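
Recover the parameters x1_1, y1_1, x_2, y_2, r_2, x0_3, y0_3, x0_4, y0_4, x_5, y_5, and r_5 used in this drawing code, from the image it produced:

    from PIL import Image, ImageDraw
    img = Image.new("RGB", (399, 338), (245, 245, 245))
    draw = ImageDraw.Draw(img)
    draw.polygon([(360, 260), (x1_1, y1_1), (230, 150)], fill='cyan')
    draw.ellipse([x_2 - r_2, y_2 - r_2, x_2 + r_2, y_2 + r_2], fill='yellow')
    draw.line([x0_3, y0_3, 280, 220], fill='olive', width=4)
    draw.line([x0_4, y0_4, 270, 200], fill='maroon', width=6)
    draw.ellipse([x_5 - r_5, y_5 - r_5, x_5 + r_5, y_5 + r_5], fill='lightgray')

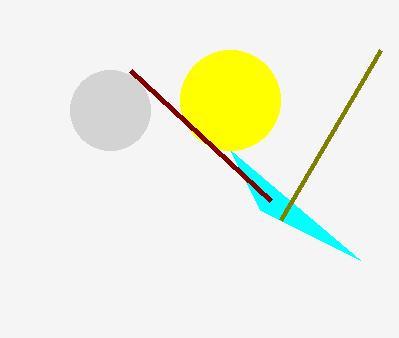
x1_1 = 260
y1_1 = 210
x_2 = 230
y_2 = 100
r_2 = 50
x0_3 = 380
y0_3 = 50
x0_4 = 130
y0_4 = 70
x_5 = 110
y_5 = 110
r_5 = 40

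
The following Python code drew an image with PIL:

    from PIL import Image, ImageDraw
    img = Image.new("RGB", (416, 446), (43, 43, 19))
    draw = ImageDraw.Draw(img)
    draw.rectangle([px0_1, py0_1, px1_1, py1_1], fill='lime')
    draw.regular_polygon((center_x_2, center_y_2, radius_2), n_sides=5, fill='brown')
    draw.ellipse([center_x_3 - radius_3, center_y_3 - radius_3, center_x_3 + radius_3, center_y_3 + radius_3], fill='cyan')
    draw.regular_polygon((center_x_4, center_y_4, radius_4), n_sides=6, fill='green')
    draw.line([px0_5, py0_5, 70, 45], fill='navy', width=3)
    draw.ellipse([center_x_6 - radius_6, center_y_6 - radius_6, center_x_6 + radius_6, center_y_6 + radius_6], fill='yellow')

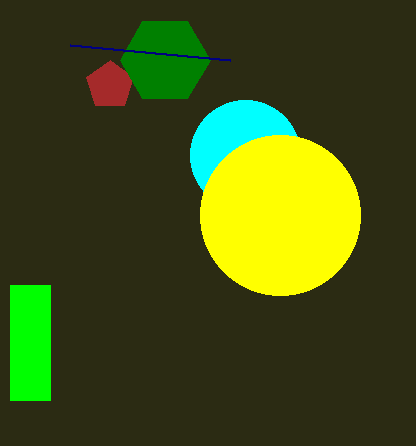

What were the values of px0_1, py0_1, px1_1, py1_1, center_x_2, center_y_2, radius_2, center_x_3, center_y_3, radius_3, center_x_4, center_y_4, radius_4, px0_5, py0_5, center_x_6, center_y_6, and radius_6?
px0_1 = 10, py0_1 = 285, px1_1 = 50, py1_1 = 400, center_x_2 = 110, center_y_2 = 85, radius_2 = 25, center_x_3 = 245, center_y_3 = 155, radius_3 = 55, center_x_4 = 165, center_y_4 = 60, radius_4 = 45, px0_5 = 230, py0_5 = 60, center_x_6 = 280, center_y_6 = 215, radius_6 = 80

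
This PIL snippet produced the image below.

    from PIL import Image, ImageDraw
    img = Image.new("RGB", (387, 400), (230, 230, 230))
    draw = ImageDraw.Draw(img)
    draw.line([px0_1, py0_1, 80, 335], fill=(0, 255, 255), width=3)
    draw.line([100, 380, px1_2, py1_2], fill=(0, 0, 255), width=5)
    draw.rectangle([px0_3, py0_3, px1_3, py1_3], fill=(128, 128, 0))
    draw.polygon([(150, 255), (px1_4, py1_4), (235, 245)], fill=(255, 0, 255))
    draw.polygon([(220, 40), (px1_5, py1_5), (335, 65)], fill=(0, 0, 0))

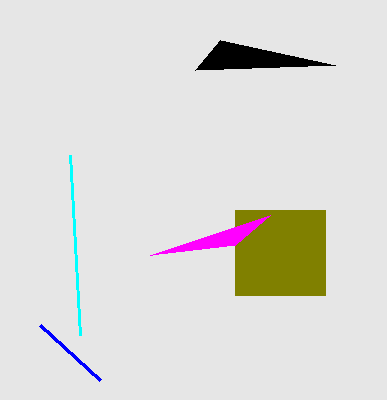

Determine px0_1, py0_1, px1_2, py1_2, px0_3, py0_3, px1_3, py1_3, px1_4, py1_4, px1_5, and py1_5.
px0_1 = 70
py0_1 = 155
px1_2 = 40
py1_2 = 325
px0_3 = 235
py0_3 = 210
px1_3 = 325
py1_3 = 295
px1_4 = 270
py1_4 = 215
px1_5 = 195
py1_5 = 70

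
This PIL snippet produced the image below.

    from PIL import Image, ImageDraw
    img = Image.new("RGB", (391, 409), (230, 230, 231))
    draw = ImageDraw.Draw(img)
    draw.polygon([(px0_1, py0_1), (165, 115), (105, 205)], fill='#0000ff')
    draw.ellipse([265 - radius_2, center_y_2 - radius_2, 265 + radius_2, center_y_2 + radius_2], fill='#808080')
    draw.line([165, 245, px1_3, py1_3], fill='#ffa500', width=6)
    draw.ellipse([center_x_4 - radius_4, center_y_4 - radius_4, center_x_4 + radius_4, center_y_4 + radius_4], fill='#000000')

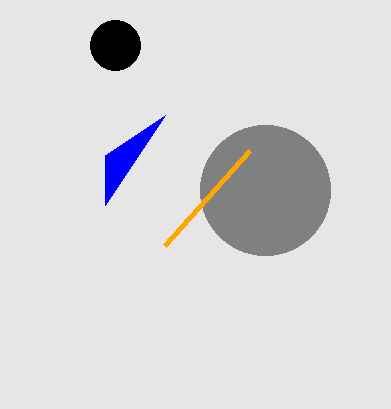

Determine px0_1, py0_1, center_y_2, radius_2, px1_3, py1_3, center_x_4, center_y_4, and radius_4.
px0_1 = 105
py0_1 = 155
center_y_2 = 190
radius_2 = 65
px1_3 = 250
py1_3 = 150
center_x_4 = 115
center_y_4 = 45
radius_4 = 25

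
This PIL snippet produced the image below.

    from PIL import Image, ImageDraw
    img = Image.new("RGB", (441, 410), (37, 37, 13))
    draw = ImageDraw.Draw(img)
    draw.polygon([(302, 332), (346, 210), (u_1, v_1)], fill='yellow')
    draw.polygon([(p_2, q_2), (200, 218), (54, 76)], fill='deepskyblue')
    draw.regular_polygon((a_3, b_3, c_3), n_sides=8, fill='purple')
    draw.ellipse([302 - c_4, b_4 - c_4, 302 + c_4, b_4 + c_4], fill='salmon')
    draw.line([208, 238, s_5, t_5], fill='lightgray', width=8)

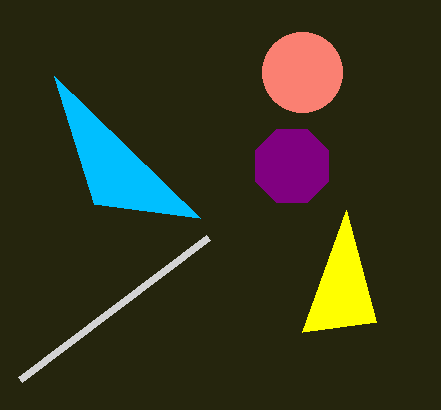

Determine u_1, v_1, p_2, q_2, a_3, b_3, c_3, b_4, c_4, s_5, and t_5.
u_1 = 376
v_1 = 322
p_2 = 94
q_2 = 204
a_3 = 292
b_3 = 166
c_3 = 40
b_4 = 72
c_4 = 40
s_5 = 20
t_5 = 380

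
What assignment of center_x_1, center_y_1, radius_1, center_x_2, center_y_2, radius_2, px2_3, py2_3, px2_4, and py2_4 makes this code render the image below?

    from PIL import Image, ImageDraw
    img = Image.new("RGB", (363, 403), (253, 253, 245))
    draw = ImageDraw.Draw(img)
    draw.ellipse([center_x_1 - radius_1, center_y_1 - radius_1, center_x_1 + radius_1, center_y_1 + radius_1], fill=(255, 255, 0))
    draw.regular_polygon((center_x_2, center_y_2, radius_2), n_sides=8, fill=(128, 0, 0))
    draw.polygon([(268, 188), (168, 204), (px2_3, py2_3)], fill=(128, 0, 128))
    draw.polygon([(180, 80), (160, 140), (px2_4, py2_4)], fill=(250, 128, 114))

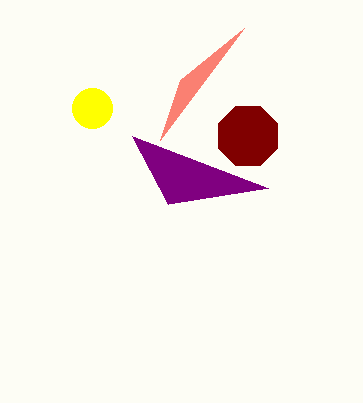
center_x_1 = 92, center_y_1 = 108, radius_1 = 20, center_x_2 = 248, center_y_2 = 136, radius_2 = 32, px2_3 = 132, py2_3 = 136, px2_4 = 244, py2_4 = 28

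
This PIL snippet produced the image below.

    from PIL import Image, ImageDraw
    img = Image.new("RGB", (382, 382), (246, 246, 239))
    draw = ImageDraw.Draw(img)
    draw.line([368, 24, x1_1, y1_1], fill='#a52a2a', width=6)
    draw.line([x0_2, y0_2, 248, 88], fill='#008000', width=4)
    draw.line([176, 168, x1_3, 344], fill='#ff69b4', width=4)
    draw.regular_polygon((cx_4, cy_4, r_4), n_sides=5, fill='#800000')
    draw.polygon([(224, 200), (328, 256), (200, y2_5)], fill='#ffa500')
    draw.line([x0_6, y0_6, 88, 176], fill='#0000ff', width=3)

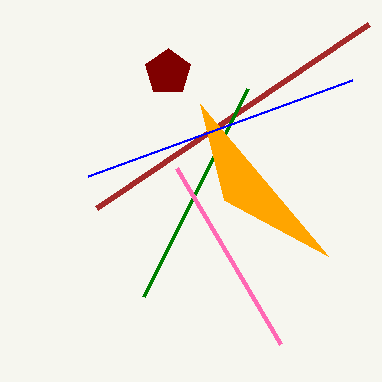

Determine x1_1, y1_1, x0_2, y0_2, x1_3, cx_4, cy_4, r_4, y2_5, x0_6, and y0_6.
x1_1 = 96, y1_1 = 208, x0_2 = 144, y0_2 = 296, x1_3 = 280, cx_4 = 168, cy_4 = 72, r_4 = 24, y2_5 = 104, x0_6 = 352, y0_6 = 80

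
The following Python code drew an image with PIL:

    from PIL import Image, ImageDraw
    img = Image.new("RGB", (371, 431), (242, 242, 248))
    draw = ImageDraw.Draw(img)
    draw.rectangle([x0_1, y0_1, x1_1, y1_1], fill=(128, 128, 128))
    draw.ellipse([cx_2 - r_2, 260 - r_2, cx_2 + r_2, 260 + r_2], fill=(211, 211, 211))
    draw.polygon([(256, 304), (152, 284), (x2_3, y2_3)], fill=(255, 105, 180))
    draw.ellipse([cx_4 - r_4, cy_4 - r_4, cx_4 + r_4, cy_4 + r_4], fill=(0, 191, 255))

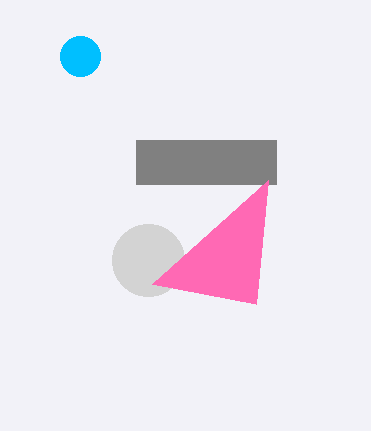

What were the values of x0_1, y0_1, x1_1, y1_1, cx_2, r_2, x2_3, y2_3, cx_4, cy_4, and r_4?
x0_1 = 136, y0_1 = 140, x1_1 = 276, y1_1 = 184, cx_2 = 148, r_2 = 36, x2_3 = 268, y2_3 = 180, cx_4 = 80, cy_4 = 56, r_4 = 20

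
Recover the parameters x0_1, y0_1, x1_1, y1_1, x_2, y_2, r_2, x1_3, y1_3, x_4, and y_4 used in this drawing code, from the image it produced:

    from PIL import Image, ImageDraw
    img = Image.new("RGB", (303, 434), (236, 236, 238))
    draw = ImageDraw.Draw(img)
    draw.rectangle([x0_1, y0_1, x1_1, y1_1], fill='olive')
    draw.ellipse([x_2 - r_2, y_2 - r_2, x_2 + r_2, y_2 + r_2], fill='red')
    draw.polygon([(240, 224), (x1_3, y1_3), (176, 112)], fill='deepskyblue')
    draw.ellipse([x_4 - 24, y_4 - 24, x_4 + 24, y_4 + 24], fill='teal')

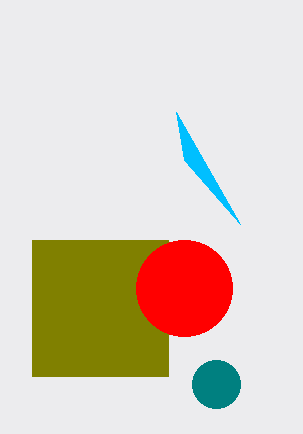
x0_1 = 32
y0_1 = 240
x1_1 = 168
y1_1 = 376
x_2 = 184
y_2 = 288
r_2 = 48
x1_3 = 184
y1_3 = 160
x_4 = 216
y_4 = 384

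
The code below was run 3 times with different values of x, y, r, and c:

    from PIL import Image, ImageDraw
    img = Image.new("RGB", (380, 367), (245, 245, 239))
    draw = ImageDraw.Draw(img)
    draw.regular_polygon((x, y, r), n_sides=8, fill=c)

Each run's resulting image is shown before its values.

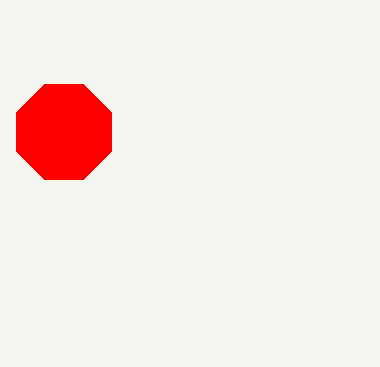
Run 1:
x = 64
y = 132
r = 51
c = 'red'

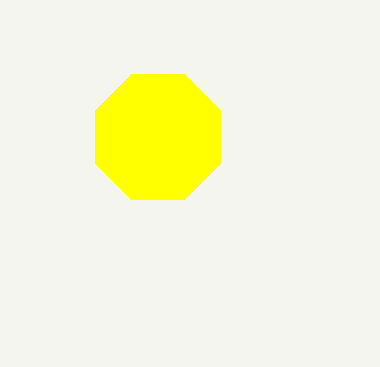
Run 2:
x = 158; y = 137; r = 68; c = 'yellow'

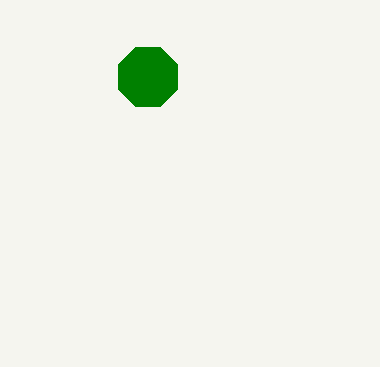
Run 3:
x = 148, y = 77, r = 32, c = 'green'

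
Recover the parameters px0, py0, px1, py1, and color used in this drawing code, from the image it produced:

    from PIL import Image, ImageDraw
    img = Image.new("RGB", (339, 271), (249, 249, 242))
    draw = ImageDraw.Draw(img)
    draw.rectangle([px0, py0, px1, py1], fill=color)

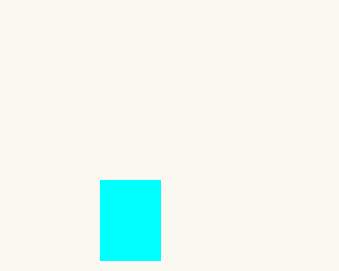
px0 = 100
py0 = 180
px1 = 160
py1 = 260
color = 'cyan'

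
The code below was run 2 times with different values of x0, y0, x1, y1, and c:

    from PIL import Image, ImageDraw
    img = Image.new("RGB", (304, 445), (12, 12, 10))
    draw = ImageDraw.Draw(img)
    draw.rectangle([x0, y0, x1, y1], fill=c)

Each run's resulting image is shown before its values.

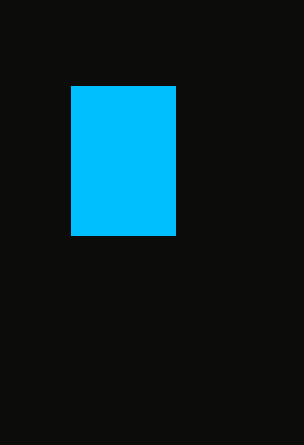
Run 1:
x0 = 71, y0 = 86, x1 = 175, y1 = 235, c = 'deepskyblue'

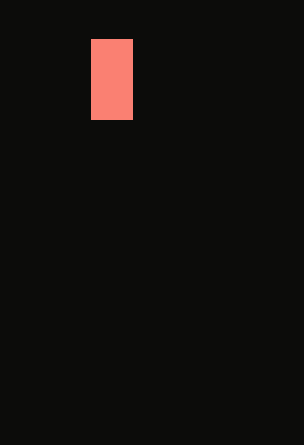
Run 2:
x0 = 91, y0 = 39, x1 = 132, y1 = 119, c = 'salmon'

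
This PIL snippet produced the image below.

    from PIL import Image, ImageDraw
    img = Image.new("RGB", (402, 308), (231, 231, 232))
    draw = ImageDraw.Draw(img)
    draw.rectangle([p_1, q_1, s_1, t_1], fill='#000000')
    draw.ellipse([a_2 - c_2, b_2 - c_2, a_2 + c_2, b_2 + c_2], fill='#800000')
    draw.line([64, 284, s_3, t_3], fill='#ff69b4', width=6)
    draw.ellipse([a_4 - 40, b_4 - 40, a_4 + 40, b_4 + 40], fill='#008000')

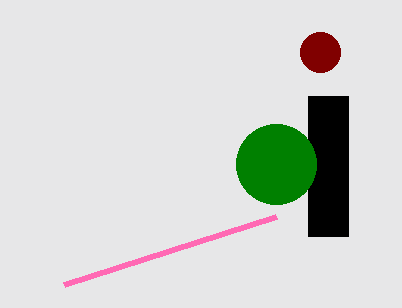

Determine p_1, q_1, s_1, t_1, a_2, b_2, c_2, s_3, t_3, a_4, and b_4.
p_1 = 308
q_1 = 96
s_1 = 348
t_1 = 236
a_2 = 320
b_2 = 52
c_2 = 20
s_3 = 276
t_3 = 216
a_4 = 276
b_4 = 164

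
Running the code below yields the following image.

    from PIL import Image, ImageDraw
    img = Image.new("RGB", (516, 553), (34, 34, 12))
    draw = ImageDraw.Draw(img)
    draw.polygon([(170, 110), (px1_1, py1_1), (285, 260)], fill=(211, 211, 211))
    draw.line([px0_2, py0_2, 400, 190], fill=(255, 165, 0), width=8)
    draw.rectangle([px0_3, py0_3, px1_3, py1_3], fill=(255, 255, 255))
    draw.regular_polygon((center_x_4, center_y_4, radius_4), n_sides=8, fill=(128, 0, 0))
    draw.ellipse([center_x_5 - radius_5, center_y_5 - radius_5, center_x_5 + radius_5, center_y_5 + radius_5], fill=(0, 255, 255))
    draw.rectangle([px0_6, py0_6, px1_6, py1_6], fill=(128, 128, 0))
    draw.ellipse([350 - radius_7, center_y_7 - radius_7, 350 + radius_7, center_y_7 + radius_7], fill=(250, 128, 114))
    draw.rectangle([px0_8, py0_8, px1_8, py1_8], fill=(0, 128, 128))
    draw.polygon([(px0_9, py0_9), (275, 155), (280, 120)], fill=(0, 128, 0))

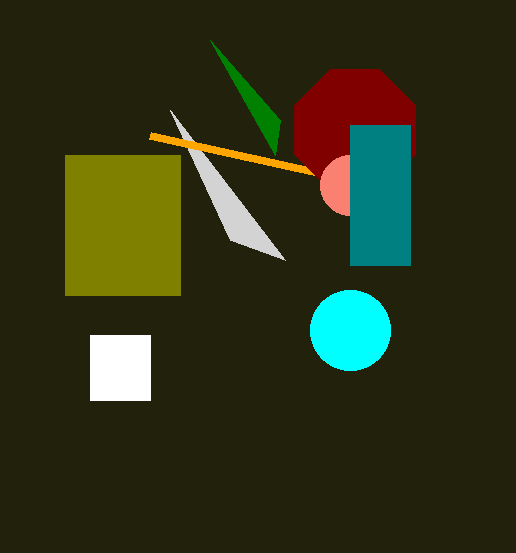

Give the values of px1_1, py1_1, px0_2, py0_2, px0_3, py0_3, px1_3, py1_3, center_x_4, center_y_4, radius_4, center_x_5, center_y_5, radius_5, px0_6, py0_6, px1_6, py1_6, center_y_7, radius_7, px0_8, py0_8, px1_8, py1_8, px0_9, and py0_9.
px1_1 = 230, py1_1 = 240, px0_2 = 150, py0_2 = 135, px0_3 = 90, py0_3 = 335, px1_3 = 150, py1_3 = 400, center_x_4 = 355, center_y_4 = 130, radius_4 = 65, center_x_5 = 350, center_y_5 = 330, radius_5 = 40, px0_6 = 65, py0_6 = 155, px1_6 = 180, py1_6 = 295, center_y_7 = 185, radius_7 = 30, px0_8 = 350, py0_8 = 125, px1_8 = 410, py1_8 = 265, px0_9 = 210, py0_9 = 40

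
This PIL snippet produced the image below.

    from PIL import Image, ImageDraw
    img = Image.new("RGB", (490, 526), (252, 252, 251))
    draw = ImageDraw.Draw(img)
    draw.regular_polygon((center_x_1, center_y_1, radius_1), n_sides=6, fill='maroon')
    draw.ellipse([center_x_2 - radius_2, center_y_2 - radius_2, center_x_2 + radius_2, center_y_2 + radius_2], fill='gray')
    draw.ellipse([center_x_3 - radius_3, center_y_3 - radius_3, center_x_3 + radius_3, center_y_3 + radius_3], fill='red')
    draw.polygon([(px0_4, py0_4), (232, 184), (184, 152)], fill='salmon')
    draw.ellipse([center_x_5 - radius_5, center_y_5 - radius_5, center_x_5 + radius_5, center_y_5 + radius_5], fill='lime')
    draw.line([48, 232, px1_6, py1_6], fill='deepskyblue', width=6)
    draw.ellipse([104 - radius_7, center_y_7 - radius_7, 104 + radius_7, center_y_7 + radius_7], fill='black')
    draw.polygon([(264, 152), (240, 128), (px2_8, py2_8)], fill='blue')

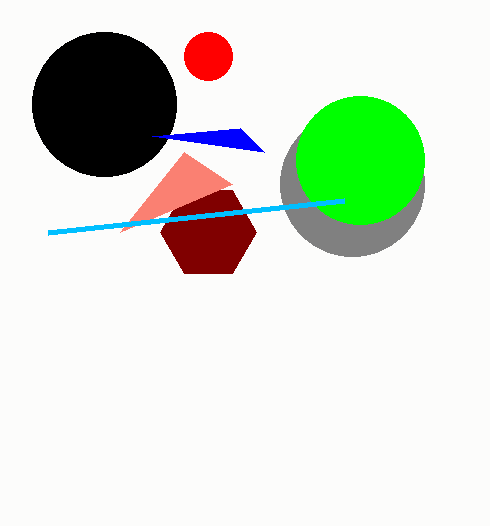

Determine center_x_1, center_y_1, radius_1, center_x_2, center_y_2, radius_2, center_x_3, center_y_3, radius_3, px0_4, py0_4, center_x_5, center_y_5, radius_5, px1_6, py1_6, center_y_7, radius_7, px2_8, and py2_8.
center_x_1 = 208; center_y_1 = 232; radius_1 = 48; center_x_2 = 352; center_y_2 = 184; radius_2 = 72; center_x_3 = 208; center_y_3 = 56; radius_3 = 24; px0_4 = 120; py0_4 = 232; center_x_5 = 360; center_y_5 = 160; radius_5 = 64; px1_6 = 344; py1_6 = 200; center_y_7 = 104; radius_7 = 72; px2_8 = 152; py2_8 = 136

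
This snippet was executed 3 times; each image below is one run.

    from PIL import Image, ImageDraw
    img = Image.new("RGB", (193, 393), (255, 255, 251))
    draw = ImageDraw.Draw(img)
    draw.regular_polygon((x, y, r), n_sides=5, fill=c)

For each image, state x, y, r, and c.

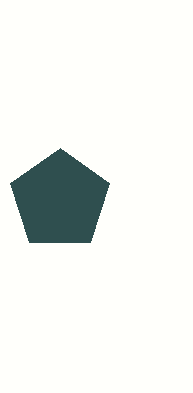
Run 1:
x = 60, y = 200, r = 52, c = 'darkslategray'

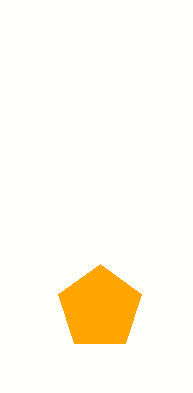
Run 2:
x = 100; y = 308; r = 44; c = 'orange'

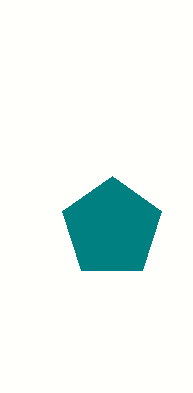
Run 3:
x = 112
y = 228
r = 52
c = 'teal'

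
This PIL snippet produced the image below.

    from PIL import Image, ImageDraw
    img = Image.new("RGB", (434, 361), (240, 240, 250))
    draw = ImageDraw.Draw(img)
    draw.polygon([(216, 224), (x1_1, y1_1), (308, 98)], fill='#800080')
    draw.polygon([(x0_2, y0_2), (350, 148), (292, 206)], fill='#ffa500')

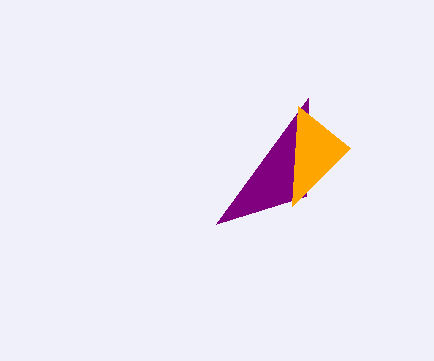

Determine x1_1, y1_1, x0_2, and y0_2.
x1_1 = 306
y1_1 = 196
x0_2 = 298
y0_2 = 106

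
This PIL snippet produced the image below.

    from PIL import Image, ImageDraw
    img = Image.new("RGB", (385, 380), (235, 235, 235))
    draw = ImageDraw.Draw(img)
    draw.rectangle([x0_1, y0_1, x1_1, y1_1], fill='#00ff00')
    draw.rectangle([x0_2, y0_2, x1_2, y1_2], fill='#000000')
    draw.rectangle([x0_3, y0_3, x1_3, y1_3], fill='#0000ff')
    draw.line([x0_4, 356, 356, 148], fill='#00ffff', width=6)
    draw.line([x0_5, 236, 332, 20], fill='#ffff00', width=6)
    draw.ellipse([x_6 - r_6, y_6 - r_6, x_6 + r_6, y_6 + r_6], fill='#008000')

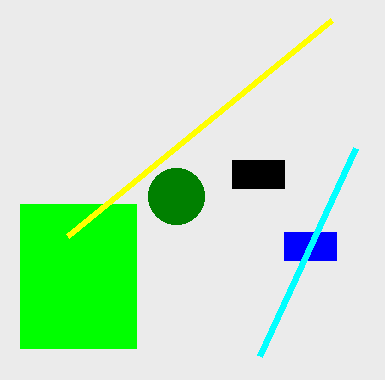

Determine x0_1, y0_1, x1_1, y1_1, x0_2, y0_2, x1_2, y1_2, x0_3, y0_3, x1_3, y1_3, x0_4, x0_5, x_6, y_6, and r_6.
x0_1 = 20; y0_1 = 204; x1_1 = 136; y1_1 = 348; x0_2 = 232; y0_2 = 160; x1_2 = 284; y1_2 = 188; x0_3 = 284; y0_3 = 232; x1_3 = 336; y1_3 = 260; x0_4 = 260; x0_5 = 68; x_6 = 176; y_6 = 196; r_6 = 28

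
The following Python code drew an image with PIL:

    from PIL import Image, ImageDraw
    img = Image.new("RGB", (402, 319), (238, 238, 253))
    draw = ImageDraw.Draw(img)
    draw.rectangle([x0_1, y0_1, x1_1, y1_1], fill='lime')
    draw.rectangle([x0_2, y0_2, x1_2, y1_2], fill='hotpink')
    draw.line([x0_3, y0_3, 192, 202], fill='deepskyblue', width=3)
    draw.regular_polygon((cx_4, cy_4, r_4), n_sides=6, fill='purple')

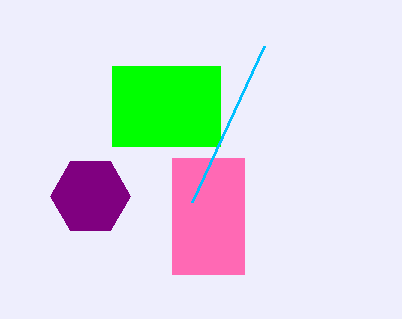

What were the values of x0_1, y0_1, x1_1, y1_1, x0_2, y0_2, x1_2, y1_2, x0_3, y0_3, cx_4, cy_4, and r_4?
x0_1 = 112; y0_1 = 66; x1_1 = 220; y1_1 = 146; x0_2 = 172; y0_2 = 158; x1_2 = 244; y1_2 = 274; x0_3 = 264; y0_3 = 46; cx_4 = 90; cy_4 = 196; r_4 = 40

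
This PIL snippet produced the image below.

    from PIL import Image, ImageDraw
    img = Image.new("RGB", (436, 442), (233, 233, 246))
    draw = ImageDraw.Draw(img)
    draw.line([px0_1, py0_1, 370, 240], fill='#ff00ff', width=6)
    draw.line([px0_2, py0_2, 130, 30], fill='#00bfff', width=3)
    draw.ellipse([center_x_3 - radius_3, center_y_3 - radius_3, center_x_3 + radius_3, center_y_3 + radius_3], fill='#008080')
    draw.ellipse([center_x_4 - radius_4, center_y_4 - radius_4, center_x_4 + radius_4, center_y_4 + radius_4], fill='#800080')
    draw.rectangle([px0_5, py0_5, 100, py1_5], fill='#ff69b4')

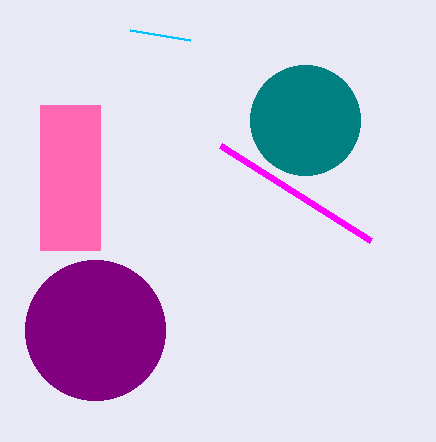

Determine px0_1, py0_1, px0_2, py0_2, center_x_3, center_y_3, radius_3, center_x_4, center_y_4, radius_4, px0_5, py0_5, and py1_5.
px0_1 = 220
py0_1 = 145
px0_2 = 190
py0_2 = 40
center_x_3 = 305
center_y_3 = 120
radius_3 = 55
center_x_4 = 95
center_y_4 = 330
radius_4 = 70
px0_5 = 40
py0_5 = 105
py1_5 = 250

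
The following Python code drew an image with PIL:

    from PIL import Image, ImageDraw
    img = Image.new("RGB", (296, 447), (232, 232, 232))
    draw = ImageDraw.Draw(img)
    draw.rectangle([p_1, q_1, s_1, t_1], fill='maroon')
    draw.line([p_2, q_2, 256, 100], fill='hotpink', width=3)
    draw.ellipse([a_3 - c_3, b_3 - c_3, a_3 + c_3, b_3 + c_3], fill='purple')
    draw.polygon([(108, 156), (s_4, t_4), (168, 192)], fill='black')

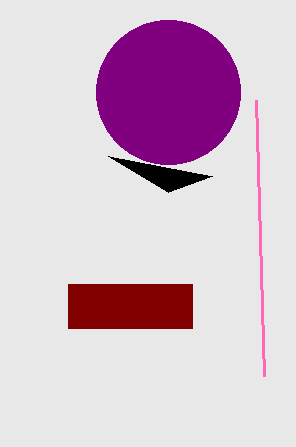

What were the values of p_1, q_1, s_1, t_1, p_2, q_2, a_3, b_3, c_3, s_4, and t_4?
p_1 = 68
q_1 = 284
s_1 = 192
t_1 = 328
p_2 = 264
q_2 = 376
a_3 = 168
b_3 = 92
c_3 = 72
s_4 = 212
t_4 = 176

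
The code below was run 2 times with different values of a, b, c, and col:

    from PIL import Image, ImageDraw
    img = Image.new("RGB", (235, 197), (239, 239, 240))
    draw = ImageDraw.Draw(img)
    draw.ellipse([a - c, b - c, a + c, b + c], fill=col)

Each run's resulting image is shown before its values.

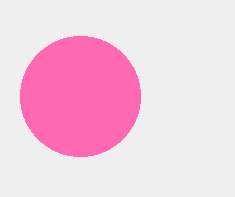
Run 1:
a = 80, b = 96, c = 60, col = 'hotpink'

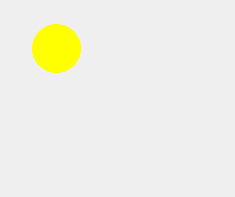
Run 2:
a = 56
b = 48
c = 24
col = 'yellow'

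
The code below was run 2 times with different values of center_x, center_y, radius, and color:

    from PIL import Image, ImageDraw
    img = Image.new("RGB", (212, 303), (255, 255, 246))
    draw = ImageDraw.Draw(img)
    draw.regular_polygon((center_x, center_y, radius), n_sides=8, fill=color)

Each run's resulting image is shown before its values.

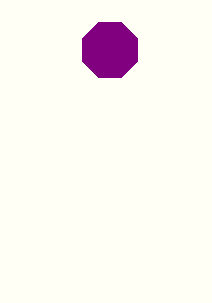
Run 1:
center_x = 110, center_y = 50, radius = 30, color = 'purple'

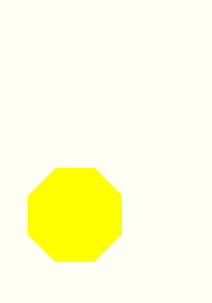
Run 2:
center_x = 75
center_y = 215
radius = 50
color = 'yellow'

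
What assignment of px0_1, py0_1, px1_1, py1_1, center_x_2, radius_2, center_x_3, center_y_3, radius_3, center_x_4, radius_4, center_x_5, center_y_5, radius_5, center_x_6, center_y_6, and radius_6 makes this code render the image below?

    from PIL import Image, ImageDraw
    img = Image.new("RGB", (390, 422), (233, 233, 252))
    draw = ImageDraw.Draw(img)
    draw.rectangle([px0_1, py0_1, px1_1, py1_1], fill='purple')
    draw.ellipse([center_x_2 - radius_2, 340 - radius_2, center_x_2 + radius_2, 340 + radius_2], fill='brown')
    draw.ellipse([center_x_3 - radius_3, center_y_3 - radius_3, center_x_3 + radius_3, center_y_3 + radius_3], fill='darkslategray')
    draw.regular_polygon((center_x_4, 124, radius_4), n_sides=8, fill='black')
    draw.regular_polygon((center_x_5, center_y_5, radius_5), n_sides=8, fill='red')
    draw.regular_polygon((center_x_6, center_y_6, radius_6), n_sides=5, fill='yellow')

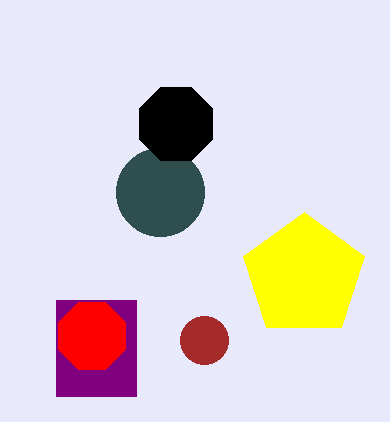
px0_1 = 56, py0_1 = 300, px1_1 = 136, py1_1 = 396, center_x_2 = 204, radius_2 = 24, center_x_3 = 160, center_y_3 = 192, radius_3 = 44, center_x_4 = 176, radius_4 = 40, center_x_5 = 92, center_y_5 = 336, radius_5 = 36, center_x_6 = 304, center_y_6 = 276, radius_6 = 64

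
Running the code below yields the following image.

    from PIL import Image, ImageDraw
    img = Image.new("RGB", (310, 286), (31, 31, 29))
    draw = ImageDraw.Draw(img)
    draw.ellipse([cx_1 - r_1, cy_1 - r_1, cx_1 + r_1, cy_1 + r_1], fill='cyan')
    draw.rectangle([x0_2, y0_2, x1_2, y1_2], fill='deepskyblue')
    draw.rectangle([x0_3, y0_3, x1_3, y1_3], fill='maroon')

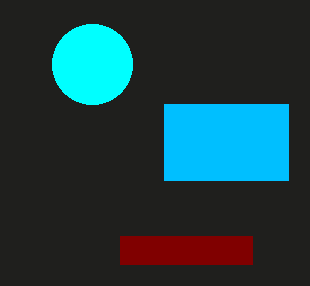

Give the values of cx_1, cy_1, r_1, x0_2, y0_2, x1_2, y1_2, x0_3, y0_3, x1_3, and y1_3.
cx_1 = 92; cy_1 = 64; r_1 = 40; x0_2 = 164; y0_2 = 104; x1_2 = 288; y1_2 = 180; x0_3 = 120; y0_3 = 236; x1_3 = 252; y1_3 = 264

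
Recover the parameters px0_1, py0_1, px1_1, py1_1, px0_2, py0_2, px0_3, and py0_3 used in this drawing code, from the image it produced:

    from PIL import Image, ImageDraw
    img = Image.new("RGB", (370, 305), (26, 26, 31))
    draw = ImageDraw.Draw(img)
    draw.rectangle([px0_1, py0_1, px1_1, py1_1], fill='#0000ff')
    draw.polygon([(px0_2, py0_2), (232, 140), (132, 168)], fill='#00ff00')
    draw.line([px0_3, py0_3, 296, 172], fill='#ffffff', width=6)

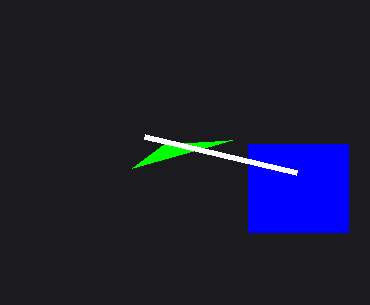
px0_1 = 248
py0_1 = 144
px1_1 = 348
py1_1 = 232
px0_2 = 164
py0_2 = 144
px0_3 = 144
py0_3 = 136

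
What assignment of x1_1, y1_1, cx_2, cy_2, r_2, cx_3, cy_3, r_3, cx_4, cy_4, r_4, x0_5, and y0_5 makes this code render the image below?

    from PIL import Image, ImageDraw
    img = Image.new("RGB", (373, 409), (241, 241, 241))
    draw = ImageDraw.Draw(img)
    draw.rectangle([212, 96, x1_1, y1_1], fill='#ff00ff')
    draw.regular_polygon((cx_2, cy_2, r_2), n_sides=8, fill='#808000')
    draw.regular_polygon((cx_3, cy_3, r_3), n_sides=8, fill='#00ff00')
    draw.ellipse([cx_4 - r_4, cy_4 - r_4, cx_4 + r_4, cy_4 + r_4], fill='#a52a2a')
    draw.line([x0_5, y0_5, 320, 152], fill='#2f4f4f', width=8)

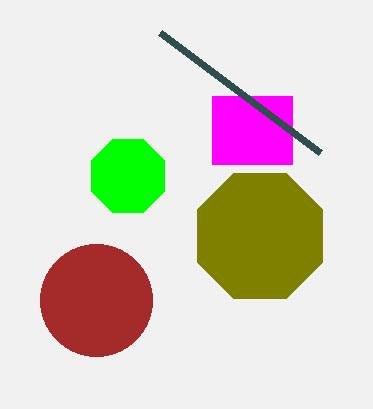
x1_1 = 292
y1_1 = 164
cx_2 = 260
cy_2 = 236
r_2 = 68
cx_3 = 128
cy_3 = 176
r_3 = 40
cx_4 = 96
cy_4 = 300
r_4 = 56
x0_5 = 160
y0_5 = 32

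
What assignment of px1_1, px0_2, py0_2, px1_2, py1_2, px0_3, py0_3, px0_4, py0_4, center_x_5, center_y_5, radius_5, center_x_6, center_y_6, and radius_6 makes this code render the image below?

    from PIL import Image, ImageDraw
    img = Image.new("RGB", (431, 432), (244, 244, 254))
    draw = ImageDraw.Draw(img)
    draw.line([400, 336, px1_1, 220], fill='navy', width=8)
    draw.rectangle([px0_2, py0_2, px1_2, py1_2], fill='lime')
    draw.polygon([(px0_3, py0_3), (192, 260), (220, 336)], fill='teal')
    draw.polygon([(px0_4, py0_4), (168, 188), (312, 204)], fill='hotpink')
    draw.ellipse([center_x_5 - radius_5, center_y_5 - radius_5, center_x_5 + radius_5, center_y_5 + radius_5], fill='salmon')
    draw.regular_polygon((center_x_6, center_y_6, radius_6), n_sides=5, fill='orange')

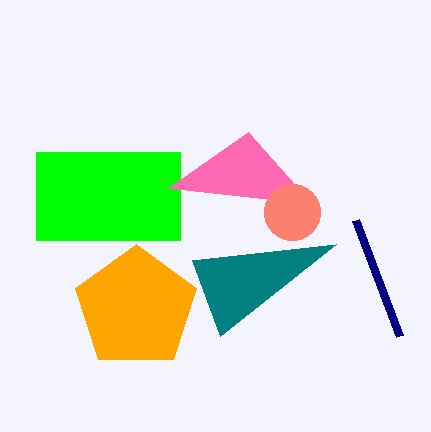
px1_1 = 356
px0_2 = 36
py0_2 = 152
px1_2 = 180
py1_2 = 240
px0_3 = 336
py0_3 = 244
px0_4 = 248
py0_4 = 132
center_x_5 = 292
center_y_5 = 212
radius_5 = 28
center_x_6 = 136
center_y_6 = 308
radius_6 = 64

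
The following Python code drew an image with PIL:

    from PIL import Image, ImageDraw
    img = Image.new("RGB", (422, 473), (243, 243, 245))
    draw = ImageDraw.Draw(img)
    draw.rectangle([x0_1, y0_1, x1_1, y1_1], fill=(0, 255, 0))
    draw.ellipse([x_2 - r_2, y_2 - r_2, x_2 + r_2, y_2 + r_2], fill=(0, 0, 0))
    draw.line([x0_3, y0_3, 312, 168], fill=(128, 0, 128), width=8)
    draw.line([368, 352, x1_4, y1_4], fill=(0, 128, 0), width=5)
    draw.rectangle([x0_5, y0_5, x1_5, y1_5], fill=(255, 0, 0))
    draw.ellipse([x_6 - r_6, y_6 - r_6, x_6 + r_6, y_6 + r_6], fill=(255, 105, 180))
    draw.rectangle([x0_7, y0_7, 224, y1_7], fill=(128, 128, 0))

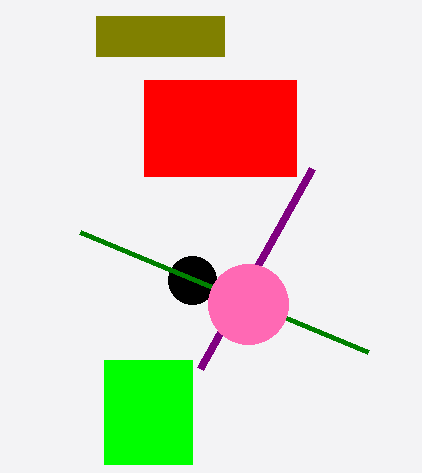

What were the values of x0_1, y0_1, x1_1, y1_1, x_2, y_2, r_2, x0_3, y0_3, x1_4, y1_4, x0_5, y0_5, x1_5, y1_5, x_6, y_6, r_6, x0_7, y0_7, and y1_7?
x0_1 = 104
y0_1 = 360
x1_1 = 192
y1_1 = 464
x_2 = 192
y_2 = 280
r_2 = 24
x0_3 = 200
y0_3 = 368
x1_4 = 80
y1_4 = 232
x0_5 = 144
y0_5 = 80
x1_5 = 296
y1_5 = 176
x_6 = 248
y_6 = 304
r_6 = 40
x0_7 = 96
y0_7 = 16
y1_7 = 56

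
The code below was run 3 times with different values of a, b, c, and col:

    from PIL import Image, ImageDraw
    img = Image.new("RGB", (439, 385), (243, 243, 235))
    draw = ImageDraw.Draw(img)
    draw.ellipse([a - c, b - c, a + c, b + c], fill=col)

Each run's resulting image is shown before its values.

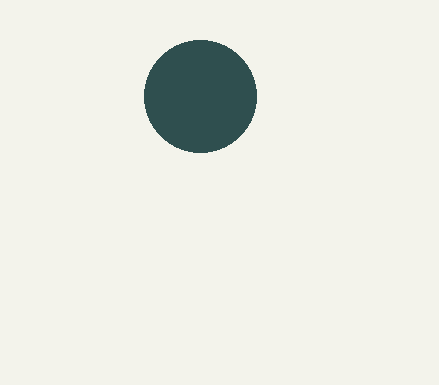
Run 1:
a = 200
b = 96
c = 56
col = 'darkslategray'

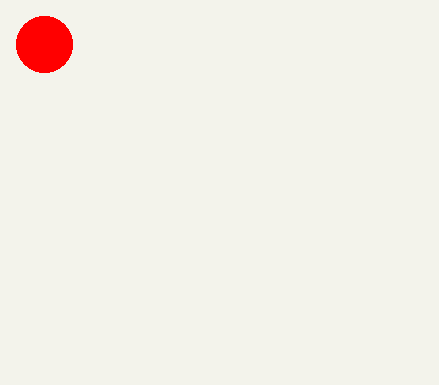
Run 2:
a = 44; b = 44; c = 28; col = 'red'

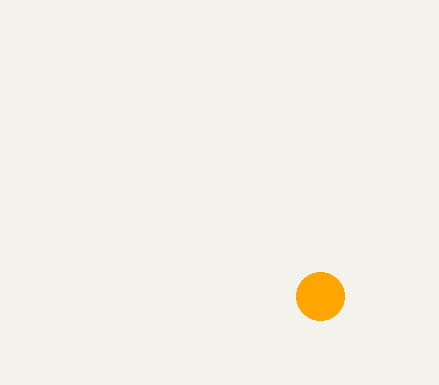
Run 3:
a = 320, b = 296, c = 24, col = 'orange'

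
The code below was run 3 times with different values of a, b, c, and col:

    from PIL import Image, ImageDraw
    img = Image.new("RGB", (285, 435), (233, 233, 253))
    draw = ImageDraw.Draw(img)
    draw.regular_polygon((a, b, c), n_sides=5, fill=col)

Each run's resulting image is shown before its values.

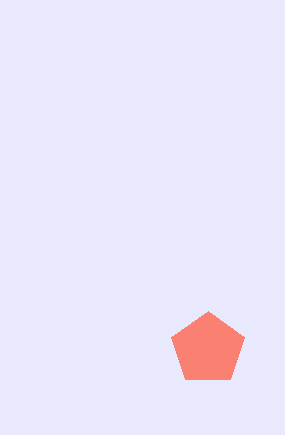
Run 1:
a = 208
b = 349
c = 38
col = 'salmon'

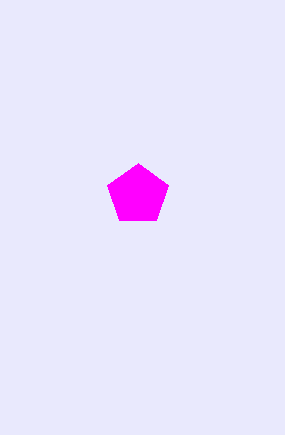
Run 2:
a = 138; b = 195; c = 32; col = 'magenta'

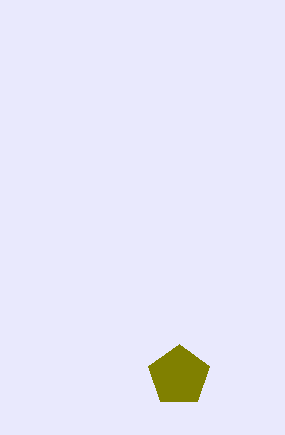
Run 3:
a = 179
b = 376
c = 32
col = 'olive'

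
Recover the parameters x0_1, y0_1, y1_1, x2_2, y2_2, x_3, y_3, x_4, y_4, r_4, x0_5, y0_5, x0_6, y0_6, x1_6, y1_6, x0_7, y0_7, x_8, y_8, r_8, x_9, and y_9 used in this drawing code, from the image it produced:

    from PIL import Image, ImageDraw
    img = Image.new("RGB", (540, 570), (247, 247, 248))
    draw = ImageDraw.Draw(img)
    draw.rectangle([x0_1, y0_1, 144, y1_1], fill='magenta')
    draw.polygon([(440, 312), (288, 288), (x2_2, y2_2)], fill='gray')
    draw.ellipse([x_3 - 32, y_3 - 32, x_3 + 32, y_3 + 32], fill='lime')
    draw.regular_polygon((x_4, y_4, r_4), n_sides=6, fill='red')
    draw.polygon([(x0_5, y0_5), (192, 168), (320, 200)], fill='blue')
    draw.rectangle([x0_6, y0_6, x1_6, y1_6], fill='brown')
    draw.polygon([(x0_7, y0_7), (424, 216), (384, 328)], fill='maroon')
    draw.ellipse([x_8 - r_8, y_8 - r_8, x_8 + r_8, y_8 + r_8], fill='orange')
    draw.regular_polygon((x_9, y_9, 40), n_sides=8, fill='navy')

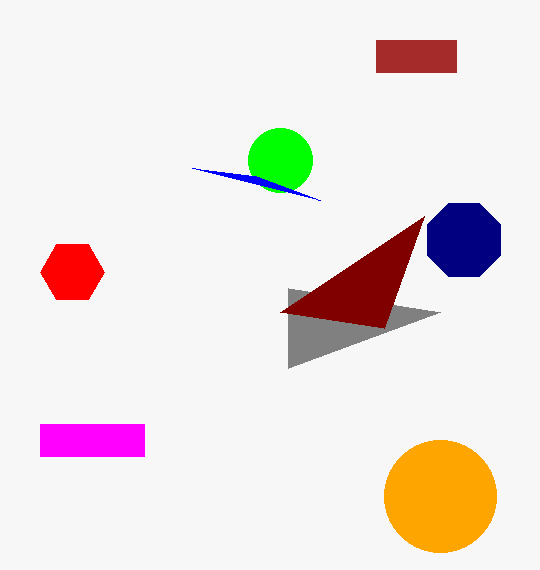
x0_1 = 40; y0_1 = 424; y1_1 = 456; x2_2 = 288; y2_2 = 368; x_3 = 280; y_3 = 160; x_4 = 72; y_4 = 272; r_4 = 32; x0_5 = 256; y0_5 = 176; x0_6 = 376; y0_6 = 40; x1_6 = 456; y1_6 = 72; x0_7 = 280; y0_7 = 312; x_8 = 440; y_8 = 496; r_8 = 56; x_9 = 464; y_9 = 240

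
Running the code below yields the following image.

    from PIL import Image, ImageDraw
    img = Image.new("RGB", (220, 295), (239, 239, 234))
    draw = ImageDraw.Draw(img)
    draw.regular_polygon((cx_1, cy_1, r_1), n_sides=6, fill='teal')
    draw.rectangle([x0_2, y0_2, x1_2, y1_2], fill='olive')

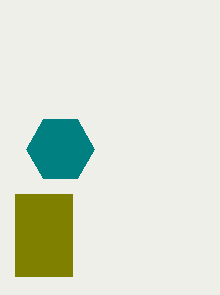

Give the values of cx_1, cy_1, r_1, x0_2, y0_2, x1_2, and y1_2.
cx_1 = 60, cy_1 = 149, r_1 = 34, x0_2 = 15, y0_2 = 194, x1_2 = 72, y1_2 = 276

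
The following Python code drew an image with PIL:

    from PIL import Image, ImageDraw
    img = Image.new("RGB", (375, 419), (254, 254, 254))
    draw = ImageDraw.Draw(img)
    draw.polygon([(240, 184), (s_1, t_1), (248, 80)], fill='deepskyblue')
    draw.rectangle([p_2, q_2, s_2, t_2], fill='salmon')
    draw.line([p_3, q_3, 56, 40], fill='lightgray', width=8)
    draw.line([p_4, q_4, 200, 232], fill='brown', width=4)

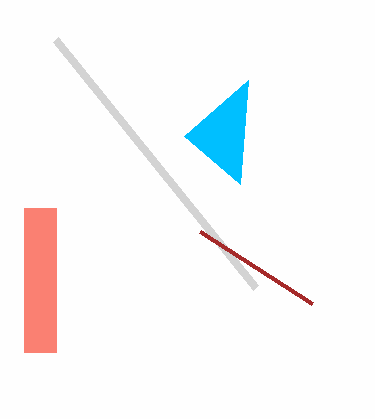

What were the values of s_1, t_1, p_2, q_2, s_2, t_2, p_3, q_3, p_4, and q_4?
s_1 = 184; t_1 = 136; p_2 = 24; q_2 = 208; s_2 = 56; t_2 = 352; p_3 = 256; q_3 = 288; p_4 = 312; q_4 = 304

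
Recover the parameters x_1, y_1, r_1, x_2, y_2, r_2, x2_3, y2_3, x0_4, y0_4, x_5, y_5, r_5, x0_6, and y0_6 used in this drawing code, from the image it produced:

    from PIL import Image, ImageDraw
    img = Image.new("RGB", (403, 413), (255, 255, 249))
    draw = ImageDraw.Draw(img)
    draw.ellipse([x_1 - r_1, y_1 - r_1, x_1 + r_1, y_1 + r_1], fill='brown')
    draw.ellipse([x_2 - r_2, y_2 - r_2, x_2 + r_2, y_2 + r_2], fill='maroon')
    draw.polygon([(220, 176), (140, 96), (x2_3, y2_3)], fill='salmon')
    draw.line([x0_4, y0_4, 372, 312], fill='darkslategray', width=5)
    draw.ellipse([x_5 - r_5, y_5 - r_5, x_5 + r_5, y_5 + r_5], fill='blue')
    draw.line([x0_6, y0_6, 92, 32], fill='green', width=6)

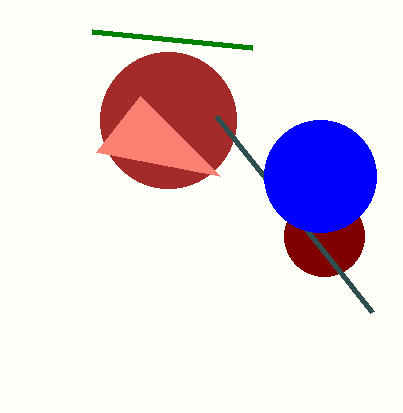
x_1 = 168
y_1 = 120
r_1 = 68
x_2 = 324
y_2 = 236
r_2 = 40
x2_3 = 96
y2_3 = 152
x0_4 = 216
y0_4 = 116
x_5 = 320
y_5 = 176
r_5 = 56
x0_6 = 252
y0_6 = 48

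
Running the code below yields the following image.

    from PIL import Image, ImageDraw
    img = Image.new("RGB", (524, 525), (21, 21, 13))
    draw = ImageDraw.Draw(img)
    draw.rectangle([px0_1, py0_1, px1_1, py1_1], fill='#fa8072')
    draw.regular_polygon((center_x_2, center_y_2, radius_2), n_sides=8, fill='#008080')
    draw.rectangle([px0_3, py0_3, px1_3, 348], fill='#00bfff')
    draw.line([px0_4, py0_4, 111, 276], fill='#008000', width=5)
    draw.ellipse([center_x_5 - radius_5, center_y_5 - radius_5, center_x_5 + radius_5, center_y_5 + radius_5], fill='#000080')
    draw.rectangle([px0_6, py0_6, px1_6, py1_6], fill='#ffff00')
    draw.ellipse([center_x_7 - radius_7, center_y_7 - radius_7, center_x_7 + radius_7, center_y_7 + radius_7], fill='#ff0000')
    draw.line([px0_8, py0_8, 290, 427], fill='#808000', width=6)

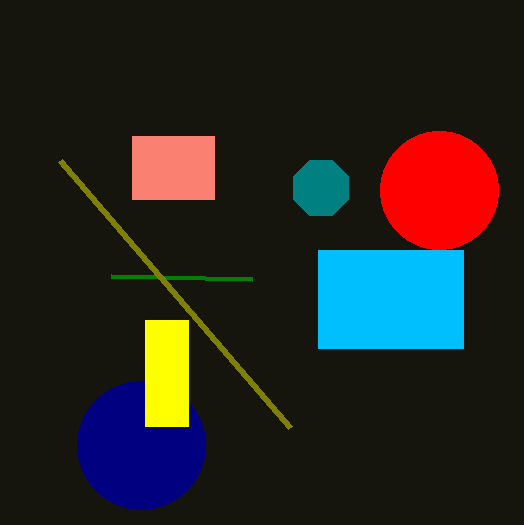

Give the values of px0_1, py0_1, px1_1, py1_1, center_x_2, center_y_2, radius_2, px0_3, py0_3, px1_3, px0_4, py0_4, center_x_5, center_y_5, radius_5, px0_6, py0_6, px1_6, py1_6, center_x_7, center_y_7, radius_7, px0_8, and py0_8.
px0_1 = 132, py0_1 = 136, px1_1 = 214, py1_1 = 199, center_x_2 = 321, center_y_2 = 188, radius_2 = 30, px0_3 = 318, py0_3 = 250, px1_3 = 463, px0_4 = 252, py0_4 = 279, center_x_5 = 141, center_y_5 = 445, radius_5 = 64, px0_6 = 145, py0_6 = 320, px1_6 = 188, py1_6 = 426, center_x_7 = 439, center_y_7 = 190, radius_7 = 59, px0_8 = 60, py0_8 = 160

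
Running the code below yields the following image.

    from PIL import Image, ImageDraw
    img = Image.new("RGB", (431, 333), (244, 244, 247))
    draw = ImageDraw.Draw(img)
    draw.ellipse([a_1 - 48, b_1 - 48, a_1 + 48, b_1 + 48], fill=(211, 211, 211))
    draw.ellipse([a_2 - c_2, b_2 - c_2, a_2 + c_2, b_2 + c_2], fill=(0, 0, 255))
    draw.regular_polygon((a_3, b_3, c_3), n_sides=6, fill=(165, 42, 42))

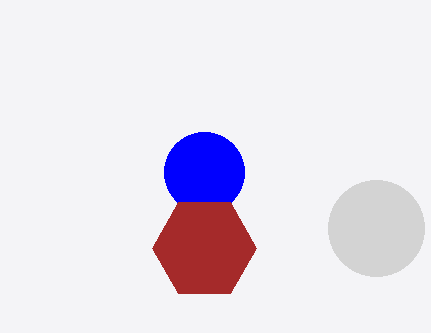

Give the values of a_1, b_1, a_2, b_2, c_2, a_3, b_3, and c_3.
a_1 = 376
b_1 = 228
a_2 = 204
b_2 = 172
c_2 = 40
a_3 = 204
b_3 = 248
c_3 = 52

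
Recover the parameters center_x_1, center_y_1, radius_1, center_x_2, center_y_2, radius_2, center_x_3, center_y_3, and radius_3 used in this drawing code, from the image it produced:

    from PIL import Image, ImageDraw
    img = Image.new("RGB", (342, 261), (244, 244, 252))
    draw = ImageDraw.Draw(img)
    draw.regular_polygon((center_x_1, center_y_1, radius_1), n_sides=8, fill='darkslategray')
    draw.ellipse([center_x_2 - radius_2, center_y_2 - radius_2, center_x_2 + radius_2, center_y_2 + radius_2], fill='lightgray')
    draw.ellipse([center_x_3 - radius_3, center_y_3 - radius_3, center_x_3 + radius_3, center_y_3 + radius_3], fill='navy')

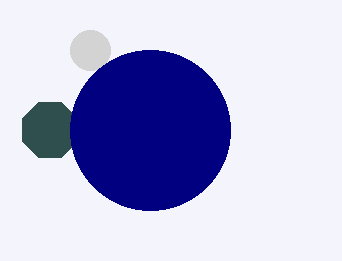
center_x_1 = 50; center_y_1 = 130; radius_1 = 30; center_x_2 = 90; center_y_2 = 50; radius_2 = 20; center_x_3 = 150; center_y_3 = 130; radius_3 = 80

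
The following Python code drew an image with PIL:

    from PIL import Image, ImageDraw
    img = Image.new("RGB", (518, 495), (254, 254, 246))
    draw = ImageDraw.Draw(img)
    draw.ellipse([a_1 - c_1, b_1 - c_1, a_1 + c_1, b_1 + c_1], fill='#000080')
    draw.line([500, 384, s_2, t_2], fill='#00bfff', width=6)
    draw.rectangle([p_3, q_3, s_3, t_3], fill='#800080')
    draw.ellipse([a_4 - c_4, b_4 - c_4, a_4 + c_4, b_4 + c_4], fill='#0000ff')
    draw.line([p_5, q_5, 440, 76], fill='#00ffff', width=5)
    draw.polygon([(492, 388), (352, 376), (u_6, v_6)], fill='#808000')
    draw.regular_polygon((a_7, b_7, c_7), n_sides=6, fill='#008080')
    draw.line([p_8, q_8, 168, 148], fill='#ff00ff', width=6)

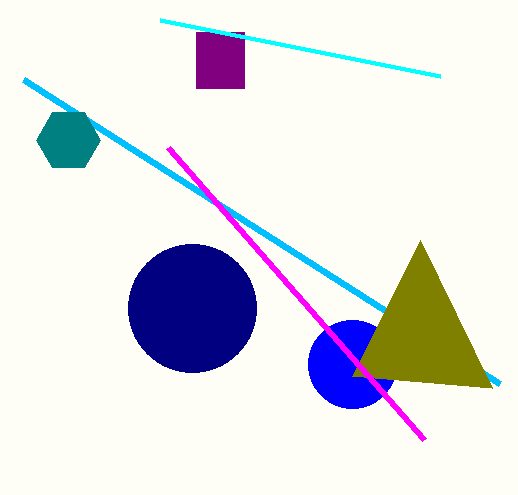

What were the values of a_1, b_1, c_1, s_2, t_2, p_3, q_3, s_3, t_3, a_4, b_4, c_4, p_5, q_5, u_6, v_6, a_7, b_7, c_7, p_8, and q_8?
a_1 = 192
b_1 = 308
c_1 = 64
s_2 = 24
t_2 = 80
p_3 = 196
q_3 = 32
s_3 = 244
t_3 = 88
a_4 = 352
b_4 = 364
c_4 = 44
p_5 = 160
q_5 = 20
u_6 = 420
v_6 = 240
a_7 = 68
b_7 = 140
c_7 = 32
p_8 = 424
q_8 = 440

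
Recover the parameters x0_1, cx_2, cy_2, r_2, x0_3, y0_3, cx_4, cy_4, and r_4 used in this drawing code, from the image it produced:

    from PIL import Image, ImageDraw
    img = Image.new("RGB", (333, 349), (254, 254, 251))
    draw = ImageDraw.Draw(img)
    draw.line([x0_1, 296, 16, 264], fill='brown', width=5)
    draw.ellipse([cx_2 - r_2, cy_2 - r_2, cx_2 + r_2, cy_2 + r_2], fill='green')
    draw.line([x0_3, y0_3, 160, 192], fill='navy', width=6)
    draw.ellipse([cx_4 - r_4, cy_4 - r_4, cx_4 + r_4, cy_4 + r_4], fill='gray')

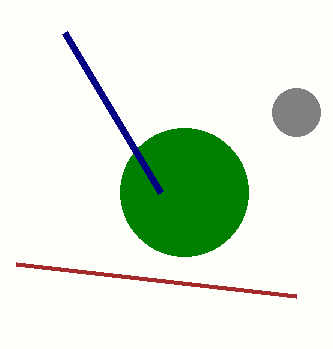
x0_1 = 296, cx_2 = 184, cy_2 = 192, r_2 = 64, x0_3 = 64, y0_3 = 32, cx_4 = 296, cy_4 = 112, r_4 = 24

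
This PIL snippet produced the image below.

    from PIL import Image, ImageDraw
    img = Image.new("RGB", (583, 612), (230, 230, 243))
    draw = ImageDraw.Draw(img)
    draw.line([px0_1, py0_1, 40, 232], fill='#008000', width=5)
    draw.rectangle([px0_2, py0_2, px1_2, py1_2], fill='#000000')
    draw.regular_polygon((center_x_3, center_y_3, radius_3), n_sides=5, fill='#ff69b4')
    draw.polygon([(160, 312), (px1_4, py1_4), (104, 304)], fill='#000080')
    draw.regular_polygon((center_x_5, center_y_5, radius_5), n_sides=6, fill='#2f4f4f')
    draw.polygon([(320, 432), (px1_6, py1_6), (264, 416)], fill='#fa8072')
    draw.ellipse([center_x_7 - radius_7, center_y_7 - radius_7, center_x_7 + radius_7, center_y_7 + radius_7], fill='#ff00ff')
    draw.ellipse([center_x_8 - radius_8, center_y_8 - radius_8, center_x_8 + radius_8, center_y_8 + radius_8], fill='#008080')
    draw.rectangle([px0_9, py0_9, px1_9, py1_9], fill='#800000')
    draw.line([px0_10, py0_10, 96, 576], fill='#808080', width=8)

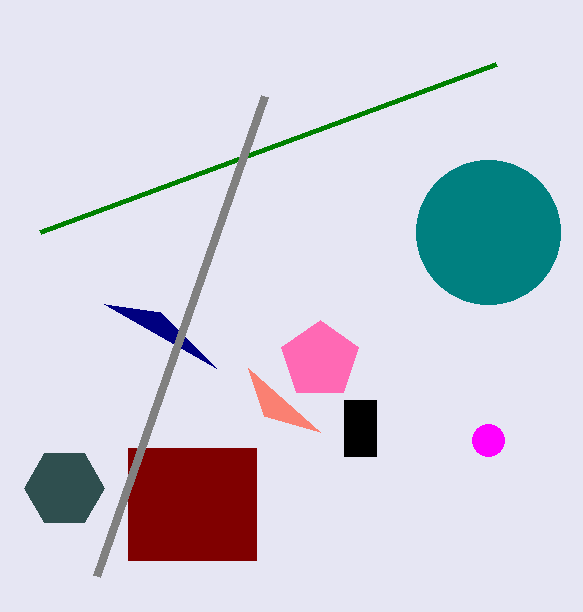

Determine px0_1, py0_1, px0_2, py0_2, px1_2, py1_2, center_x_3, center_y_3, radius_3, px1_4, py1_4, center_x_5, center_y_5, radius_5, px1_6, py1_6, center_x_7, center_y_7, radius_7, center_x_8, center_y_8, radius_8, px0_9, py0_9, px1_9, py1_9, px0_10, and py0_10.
px0_1 = 496, py0_1 = 64, px0_2 = 344, py0_2 = 400, px1_2 = 376, py1_2 = 456, center_x_3 = 320, center_y_3 = 360, radius_3 = 40, px1_4 = 216, py1_4 = 368, center_x_5 = 64, center_y_5 = 488, radius_5 = 40, px1_6 = 248, py1_6 = 368, center_x_7 = 488, center_y_7 = 440, radius_7 = 16, center_x_8 = 488, center_y_8 = 232, radius_8 = 72, px0_9 = 128, py0_9 = 448, px1_9 = 256, py1_9 = 560, px0_10 = 264, py0_10 = 96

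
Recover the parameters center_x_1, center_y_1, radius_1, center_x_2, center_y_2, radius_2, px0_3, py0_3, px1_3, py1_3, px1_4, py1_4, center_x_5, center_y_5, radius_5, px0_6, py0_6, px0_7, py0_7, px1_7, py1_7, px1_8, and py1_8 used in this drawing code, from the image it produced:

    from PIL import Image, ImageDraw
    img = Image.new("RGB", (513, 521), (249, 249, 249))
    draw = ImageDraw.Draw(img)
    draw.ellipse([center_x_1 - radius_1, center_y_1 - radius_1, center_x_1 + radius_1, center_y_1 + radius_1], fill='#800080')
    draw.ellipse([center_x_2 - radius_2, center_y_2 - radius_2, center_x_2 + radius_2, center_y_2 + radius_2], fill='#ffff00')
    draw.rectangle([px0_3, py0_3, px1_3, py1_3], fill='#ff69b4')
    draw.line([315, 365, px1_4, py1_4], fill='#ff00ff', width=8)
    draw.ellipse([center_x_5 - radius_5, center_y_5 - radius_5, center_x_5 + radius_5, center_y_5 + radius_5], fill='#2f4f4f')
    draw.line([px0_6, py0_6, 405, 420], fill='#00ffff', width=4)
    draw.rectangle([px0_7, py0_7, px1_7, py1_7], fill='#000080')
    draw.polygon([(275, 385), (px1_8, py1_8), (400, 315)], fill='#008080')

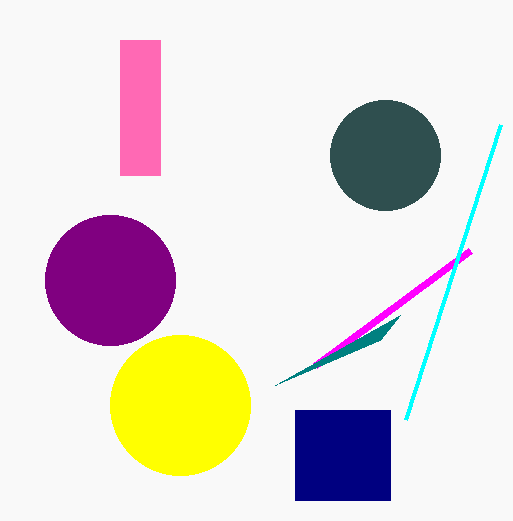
center_x_1 = 110; center_y_1 = 280; radius_1 = 65; center_x_2 = 180; center_y_2 = 405; radius_2 = 70; px0_3 = 120; py0_3 = 40; px1_3 = 160; py1_3 = 175; px1_4 = 470; py1_4 = 250; center_x_5 = 385; center_y_5 = 155; radius_5 = 55; px0_6 = 500; py0_6 = 125; px0_7 = 295; py0_7 = 410; px1_7 = 390; py1_7 = 500; px1_8 = 380; py1_8 = 340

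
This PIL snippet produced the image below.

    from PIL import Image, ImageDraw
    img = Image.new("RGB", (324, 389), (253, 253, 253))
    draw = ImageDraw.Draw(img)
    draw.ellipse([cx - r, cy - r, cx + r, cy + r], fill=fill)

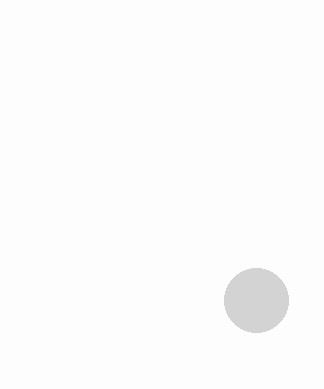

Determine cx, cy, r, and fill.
cx = 256; cy = 300; r = 32; fill = 'lightgray'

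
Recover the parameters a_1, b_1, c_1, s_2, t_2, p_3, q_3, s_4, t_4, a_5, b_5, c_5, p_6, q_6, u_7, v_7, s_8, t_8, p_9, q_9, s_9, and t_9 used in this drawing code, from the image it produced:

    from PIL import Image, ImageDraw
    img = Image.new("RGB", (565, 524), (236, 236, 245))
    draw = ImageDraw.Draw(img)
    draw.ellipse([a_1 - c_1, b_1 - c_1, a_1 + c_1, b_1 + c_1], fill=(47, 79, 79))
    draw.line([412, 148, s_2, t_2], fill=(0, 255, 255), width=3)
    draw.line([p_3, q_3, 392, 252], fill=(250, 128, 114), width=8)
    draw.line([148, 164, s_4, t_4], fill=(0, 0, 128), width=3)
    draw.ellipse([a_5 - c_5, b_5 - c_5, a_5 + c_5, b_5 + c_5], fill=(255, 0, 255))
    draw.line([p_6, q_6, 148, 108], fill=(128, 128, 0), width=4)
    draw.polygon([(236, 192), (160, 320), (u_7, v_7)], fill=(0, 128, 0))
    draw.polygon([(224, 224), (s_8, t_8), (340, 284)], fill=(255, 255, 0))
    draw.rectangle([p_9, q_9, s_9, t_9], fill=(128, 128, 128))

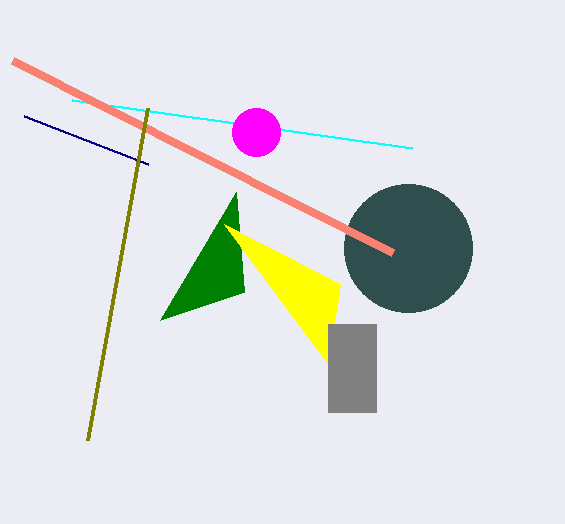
a_1 = 408; b_1 = 248; c_1 = 64; s_2 = 72; t_2 = 100; p_3 = 12; q_3 = 60; s_4 = 24; t_4 = 116; a_5 = 256; b_5 = 132; c_5 = 24; p_6 = 88; q_6 = 440; u_7 = 244; v_7 = 292; s_8 = 328; t_8 = 364; p_9 = 328; q_9 = 324; s_9 = 376; t_9 = 412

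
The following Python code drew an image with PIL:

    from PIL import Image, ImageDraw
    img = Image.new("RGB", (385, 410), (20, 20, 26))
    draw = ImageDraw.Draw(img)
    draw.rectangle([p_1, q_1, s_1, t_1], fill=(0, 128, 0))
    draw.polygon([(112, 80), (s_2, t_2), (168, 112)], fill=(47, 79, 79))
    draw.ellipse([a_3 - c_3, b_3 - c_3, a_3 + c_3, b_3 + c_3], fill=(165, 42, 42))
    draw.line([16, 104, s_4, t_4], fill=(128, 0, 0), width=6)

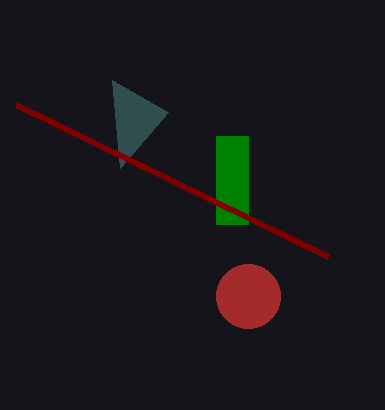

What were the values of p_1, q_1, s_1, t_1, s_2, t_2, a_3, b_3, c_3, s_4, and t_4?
p_1 = 216
q_1 = 136
s_1 = 248
t_1 = 224
s_2 = 120
t_2 = 168
a_3 = 248
b_3 = 296
c_3 = 32
s_4 = 328
t_4 = 256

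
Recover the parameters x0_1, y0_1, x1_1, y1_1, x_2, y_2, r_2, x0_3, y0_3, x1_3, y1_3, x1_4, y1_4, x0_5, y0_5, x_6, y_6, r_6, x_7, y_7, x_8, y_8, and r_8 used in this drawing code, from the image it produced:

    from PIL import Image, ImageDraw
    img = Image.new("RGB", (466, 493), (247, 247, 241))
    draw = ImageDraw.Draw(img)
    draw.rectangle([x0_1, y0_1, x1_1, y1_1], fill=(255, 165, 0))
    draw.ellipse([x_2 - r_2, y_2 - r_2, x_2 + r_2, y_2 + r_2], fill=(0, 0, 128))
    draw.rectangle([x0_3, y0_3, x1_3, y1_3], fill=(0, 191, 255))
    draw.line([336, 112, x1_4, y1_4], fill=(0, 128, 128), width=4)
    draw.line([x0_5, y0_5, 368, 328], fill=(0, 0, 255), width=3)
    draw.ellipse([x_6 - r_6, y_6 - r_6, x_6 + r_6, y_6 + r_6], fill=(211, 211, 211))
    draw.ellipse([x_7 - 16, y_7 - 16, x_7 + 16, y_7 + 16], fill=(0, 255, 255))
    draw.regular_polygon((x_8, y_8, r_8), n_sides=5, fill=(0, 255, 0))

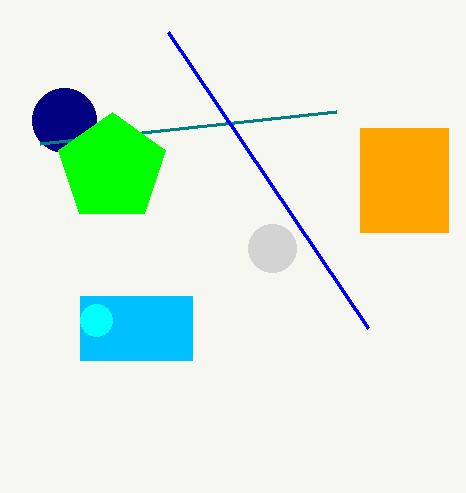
x0_1 = 360; y0_1 = 128; x1_1 = 448; y1_1 = 232; x_2 = 64; y_2 = 120; r_2 = 32; x0_3 = 80; y0_3 = 296; x1_3 = 192; y1_3 = 360; x1_4 = 40; y1_4 = 144; x0_5 = 168; y0_5 = 32; x_6 = 272; y_6 = 248; r_6 = 24; x_7 = 96; y_7 = 320; x_8 = 112; y_8 = 168; r_8 = 56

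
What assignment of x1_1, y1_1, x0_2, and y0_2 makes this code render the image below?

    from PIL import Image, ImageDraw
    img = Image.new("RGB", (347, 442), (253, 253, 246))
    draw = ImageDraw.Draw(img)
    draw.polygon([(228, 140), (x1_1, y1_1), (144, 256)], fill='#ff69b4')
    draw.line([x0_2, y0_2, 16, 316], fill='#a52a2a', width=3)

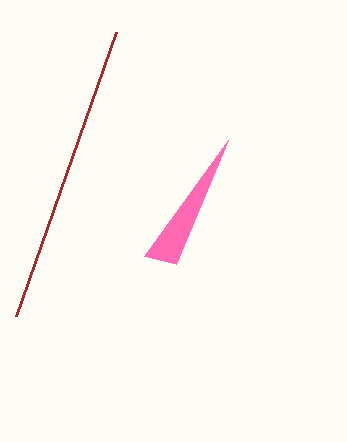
x1_1 = 176, y1_1 = 264, x0_2 = 116, y0_2 = 32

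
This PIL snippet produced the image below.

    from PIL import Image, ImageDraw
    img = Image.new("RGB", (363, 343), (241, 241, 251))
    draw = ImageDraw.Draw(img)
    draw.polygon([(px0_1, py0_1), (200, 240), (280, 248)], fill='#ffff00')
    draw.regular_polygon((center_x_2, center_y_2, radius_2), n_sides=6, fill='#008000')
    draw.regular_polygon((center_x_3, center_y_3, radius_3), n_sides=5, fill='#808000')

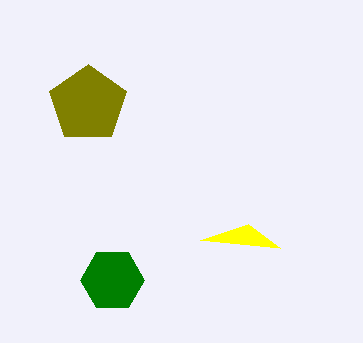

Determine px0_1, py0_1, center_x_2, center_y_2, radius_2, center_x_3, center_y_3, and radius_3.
px0_1 = 248, py0_1 = 224, center_x_2 = 112, center_y_2 = 280, radius_2 = 32, center_x_3 = 88, center_y_3 = 104, radius_3 = 40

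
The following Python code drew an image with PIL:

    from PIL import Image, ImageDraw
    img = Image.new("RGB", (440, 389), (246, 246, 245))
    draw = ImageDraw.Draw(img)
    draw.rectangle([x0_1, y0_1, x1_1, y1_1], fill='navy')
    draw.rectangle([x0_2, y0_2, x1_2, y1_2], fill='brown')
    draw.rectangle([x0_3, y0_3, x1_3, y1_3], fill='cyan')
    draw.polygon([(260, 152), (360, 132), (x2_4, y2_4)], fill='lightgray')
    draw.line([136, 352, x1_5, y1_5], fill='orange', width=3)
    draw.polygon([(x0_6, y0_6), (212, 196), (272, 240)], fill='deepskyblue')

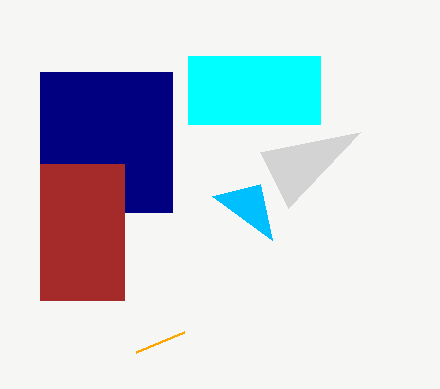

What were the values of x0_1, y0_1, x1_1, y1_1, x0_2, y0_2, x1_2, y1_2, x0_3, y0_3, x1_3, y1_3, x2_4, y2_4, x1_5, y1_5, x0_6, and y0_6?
x0_1 = 40, y0_1 = 72, x1_1 = 172, y1_1 = 212, x0_2 = 40, y0_2 = 164, x1_2 = 124, y1_2 = 300, x0_3 = 188, y0_3 = 56, x1_3 = 320, y1_3 = 124, x2_4 = 288, y2_4 = 208, x1_5 = 184, y1_5 = 332, x0_6 = 260, y0_6 = 184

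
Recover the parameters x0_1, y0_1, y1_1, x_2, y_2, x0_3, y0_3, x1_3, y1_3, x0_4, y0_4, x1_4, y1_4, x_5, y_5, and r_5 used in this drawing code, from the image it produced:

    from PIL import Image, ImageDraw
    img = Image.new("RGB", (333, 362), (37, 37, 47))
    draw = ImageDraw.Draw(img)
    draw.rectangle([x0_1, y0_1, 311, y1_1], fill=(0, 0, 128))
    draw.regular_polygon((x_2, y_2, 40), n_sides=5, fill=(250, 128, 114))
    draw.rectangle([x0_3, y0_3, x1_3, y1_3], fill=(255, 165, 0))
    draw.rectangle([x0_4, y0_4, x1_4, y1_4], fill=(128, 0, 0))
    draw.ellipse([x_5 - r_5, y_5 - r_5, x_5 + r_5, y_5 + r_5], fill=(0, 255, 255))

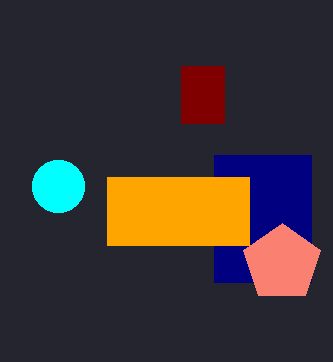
x0_1 = 214
y0_1 = 155
y1_1 = 282
x_2 = 282
y_2 = 263
x0_3 = 107
y0_3 = 177
x1_3 = 249
y1_3 = 245
x0_4 = 181
y0_4 = 66
x1_4 = 224
y1_4 = 123
x_5 = 58
y_5 = 186
r_5 = 26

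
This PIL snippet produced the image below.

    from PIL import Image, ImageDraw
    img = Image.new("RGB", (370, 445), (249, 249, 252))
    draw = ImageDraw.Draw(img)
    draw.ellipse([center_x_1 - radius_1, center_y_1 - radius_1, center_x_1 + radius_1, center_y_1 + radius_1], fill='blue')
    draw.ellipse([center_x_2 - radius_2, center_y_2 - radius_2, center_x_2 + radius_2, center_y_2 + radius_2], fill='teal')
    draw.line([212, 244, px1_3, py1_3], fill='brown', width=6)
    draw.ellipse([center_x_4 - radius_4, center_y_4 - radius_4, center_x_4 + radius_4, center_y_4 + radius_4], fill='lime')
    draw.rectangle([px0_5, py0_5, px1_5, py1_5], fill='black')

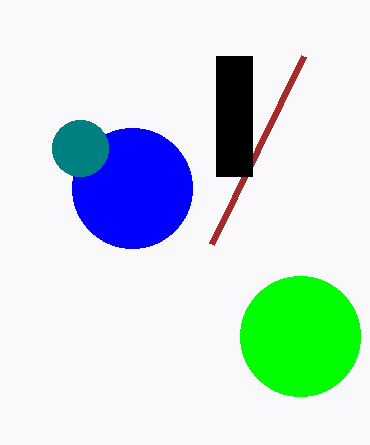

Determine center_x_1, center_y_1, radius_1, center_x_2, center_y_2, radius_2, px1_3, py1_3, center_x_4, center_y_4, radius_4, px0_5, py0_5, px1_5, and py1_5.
center_x_1 = 132; center_y_1 = 188; radius_1 = 60; center_x_2 = 80; center_y_2 = 148; radius_2 = 28; px1_3 = 304; py1_3 = 56; center_x_4 = 300; center_y_4 = 336; radius_4 = 60; px0_5 = 216; py0_5 = 56; px1_5 = 252; py1_5 = 176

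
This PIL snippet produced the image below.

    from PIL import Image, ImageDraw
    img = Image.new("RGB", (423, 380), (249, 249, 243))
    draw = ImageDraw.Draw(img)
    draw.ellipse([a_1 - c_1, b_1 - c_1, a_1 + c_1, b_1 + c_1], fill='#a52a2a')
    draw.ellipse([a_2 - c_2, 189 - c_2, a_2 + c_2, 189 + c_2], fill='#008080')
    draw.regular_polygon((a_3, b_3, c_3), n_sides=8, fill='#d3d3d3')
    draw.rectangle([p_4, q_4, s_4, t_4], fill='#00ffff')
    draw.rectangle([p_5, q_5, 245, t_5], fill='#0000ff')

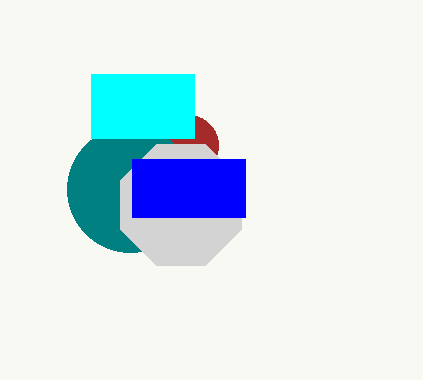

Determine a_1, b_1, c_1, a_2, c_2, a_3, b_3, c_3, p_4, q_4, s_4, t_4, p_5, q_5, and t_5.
a_1 = 188, b_1 = 145, c_1 = 30, a_2 = 130, c_2 = 63, a_3 = 181, b_3 = 205, c_3 = 65, p_4 = 91, q_4 = 74, s_4 = 194, t_4 = 138, p_5 = 132, q_5 = 159, t_5 = 217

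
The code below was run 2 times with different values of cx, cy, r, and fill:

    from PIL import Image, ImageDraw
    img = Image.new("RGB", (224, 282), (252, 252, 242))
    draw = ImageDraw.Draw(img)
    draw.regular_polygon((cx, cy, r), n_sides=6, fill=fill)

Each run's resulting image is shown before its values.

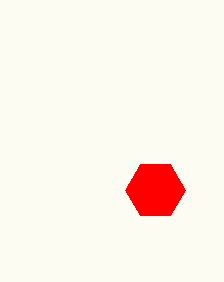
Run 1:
cx = 155, cy = 190, r = 30, fill = 'red'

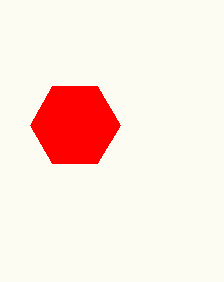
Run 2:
cx = 75
cy = 125
r = 45
fill = 'red'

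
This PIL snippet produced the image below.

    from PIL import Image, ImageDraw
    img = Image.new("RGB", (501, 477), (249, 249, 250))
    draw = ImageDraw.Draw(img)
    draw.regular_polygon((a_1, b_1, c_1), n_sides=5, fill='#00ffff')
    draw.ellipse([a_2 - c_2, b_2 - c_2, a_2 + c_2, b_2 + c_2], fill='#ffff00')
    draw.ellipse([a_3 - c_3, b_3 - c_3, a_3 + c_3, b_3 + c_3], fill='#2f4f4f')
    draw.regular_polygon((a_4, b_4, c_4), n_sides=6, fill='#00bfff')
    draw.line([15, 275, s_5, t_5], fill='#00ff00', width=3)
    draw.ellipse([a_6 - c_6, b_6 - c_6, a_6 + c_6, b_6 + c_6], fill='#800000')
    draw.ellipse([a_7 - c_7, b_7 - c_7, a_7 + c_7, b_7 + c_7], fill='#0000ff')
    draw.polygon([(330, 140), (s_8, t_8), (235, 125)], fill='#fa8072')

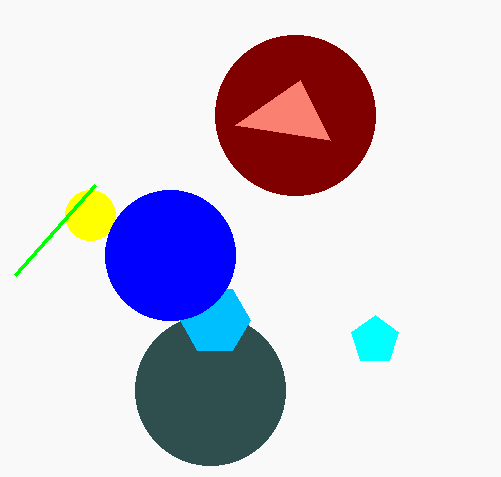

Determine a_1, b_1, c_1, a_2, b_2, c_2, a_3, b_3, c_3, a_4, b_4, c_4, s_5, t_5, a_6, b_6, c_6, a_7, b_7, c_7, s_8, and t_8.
a_1 = 375; b_1 = 340; c_1 = 25; a_2 = 90; b_2 = 215; c_2 = 25; a_3 = 210; b_3 = 390; c_3 = 75; a_4 = 215; b_4 = 320; c_4 = 35; s_5 = 95; t_5 = 185; a_6 = 295; b_6 = 115; c_6 = 80; a_7 = 170; b_7 = 255; c_7 = 65; s_8 = 300; t_8 = 80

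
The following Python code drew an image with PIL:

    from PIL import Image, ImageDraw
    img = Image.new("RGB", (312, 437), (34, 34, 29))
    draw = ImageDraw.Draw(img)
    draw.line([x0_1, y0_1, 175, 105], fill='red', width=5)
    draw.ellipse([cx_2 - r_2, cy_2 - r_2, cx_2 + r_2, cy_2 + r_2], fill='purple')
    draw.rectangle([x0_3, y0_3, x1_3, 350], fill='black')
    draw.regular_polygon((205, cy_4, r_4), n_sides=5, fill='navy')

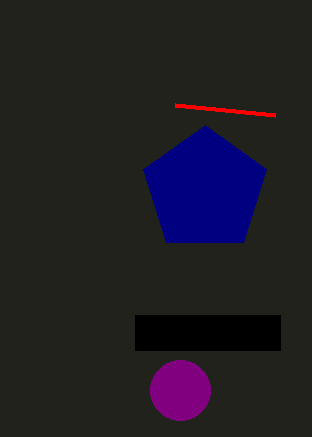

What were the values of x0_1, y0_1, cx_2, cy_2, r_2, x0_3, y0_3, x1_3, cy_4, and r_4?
x0_1 = 275
y0_1 = 115
cx_2 = 180
cy_2 = 390
r_2 = 30
x0_3 = 135
y0_3 = 315
x1_3 = 280
cy_4 = 190
r_4 = 65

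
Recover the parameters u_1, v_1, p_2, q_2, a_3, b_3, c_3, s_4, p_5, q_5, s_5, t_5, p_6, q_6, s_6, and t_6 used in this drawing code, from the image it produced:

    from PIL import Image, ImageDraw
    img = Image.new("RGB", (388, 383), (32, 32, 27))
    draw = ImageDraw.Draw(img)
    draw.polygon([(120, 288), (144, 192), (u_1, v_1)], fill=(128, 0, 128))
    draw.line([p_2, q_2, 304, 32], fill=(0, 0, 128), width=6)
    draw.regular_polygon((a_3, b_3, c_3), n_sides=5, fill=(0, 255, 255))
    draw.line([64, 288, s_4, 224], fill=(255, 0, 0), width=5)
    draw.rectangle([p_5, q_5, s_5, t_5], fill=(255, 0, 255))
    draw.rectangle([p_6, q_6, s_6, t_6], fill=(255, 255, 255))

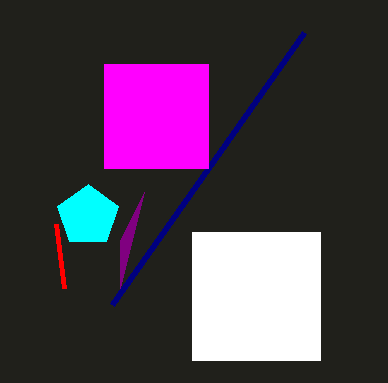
u_1 = 120
v_1 = 240
p_2 = 112
q_2 = 304
a_3 = 88
b_3 = 216
c_3 = 32
s_4 = 56
p_5 = 104
q_5 = 64
s_5 = 208
t_5 = 168
p_6 = 192
q_6 = 232
s_6 = 320
t_6 = 360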